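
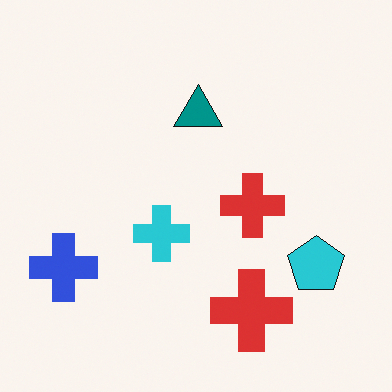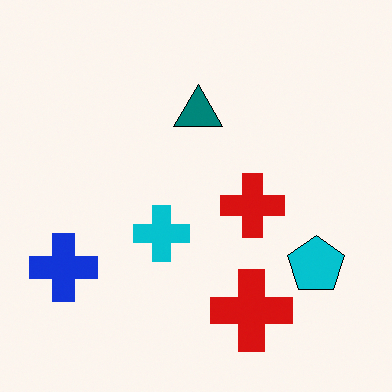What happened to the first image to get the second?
The image was given slightly increased contrast.

Tones are pushed away from mid-grey across the whole image — a global contrast change.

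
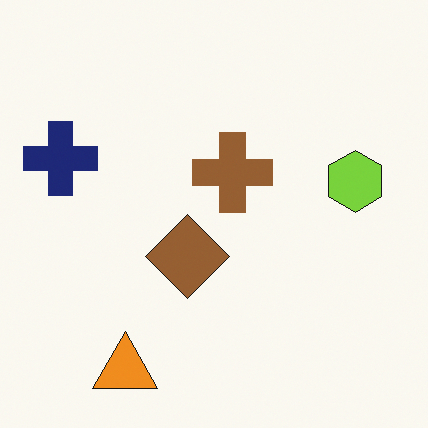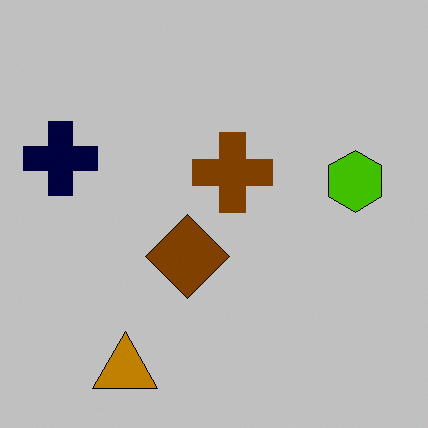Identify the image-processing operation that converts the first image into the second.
The image was aggressively posterized.

Each flat color has snapped to a coarser quantized level — most visibly, the near-white background has dropped to a flat grey.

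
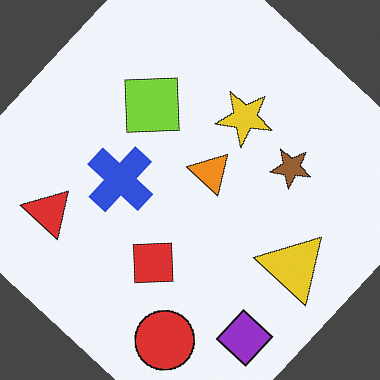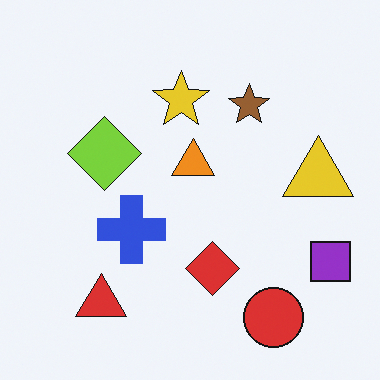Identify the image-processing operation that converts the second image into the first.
Rotated clockwise by a large amount — several tens of degrees.

Every shape is tilted by the same angle and the image corners show triangular fill wedges — a whole-image rotation by a non-right angle.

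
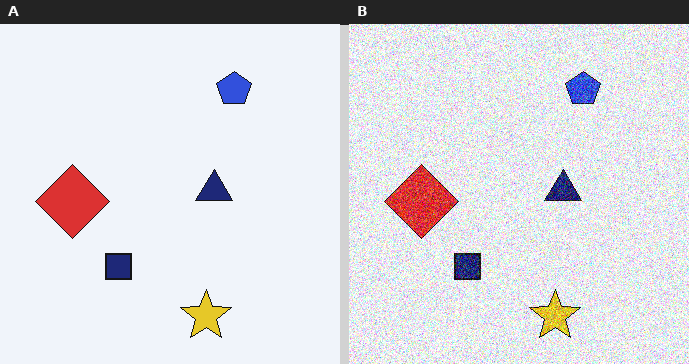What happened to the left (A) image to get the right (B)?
The image was degraded with strong gaussian noise.

Random speckle covers the whole image, including the flat background.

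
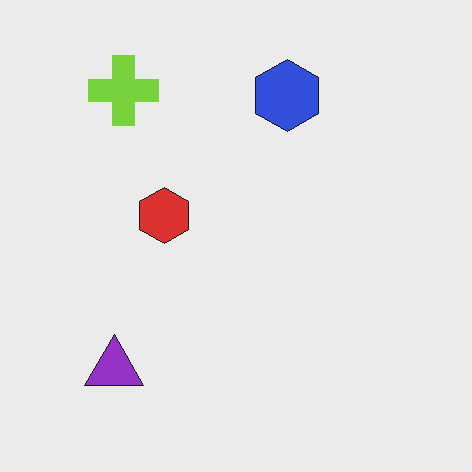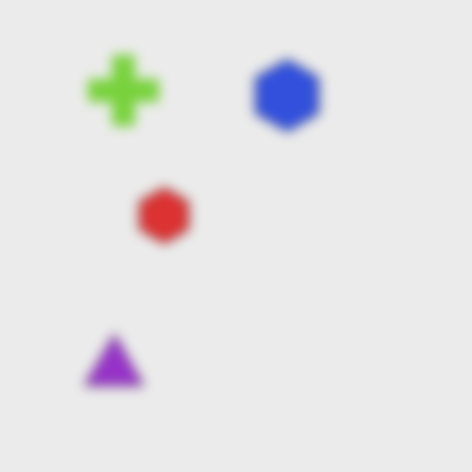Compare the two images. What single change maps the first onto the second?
Strongly gaussian-blurred.

Shape edges and outlines are uniformly softened across the whole image.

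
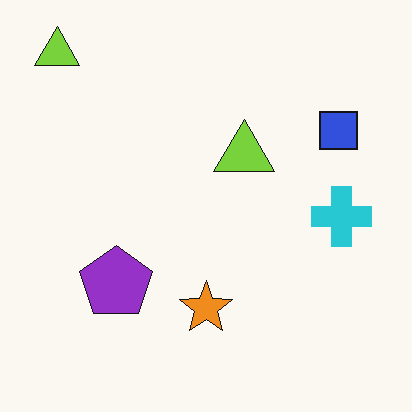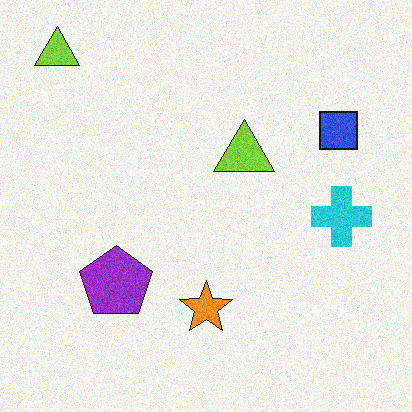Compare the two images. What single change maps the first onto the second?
This is the original image degraded with moderate additive noise.

Random speckle covers the whole image, including the flat background.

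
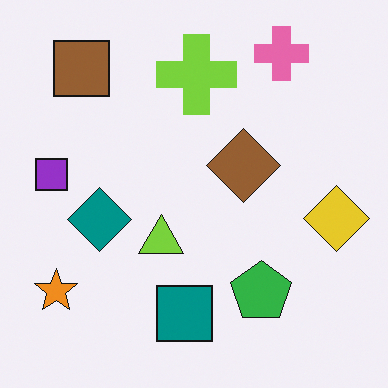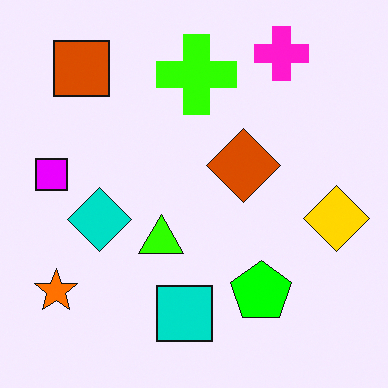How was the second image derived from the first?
This is the original image heavily oversaturated.

All colors are more vivid — a global saturation change.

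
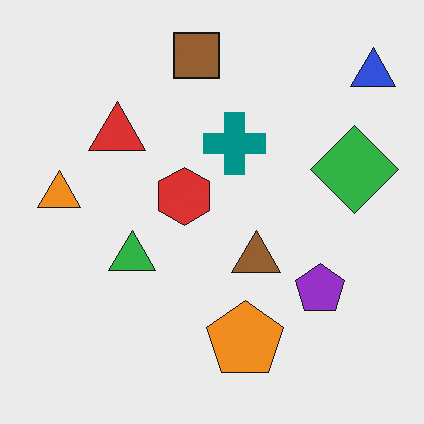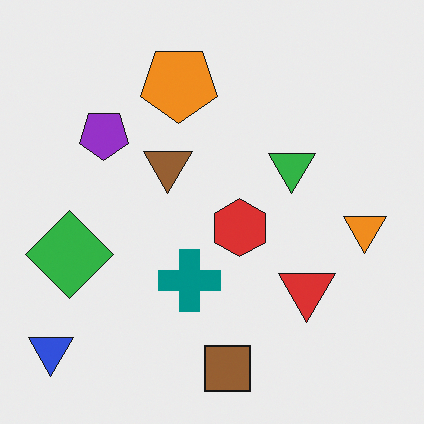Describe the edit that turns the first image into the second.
Rotated 180°.

The blue triangle sits in the top-right of the first image and the bottom-left of the second — consistent with a whole-image 180° rotation.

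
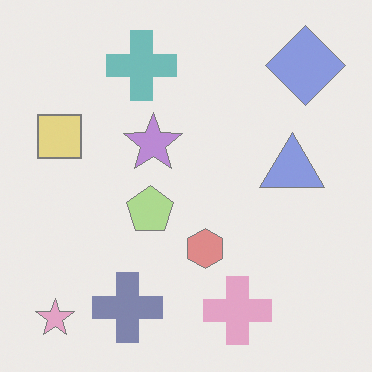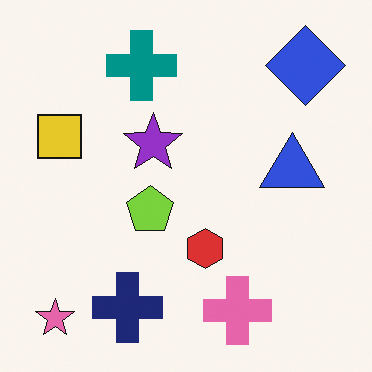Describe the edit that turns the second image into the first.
Washed out (contrast reduced).

Tones are pushed toward mid-grey across the whole image — a global contrast change.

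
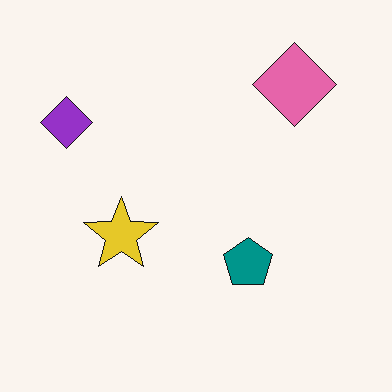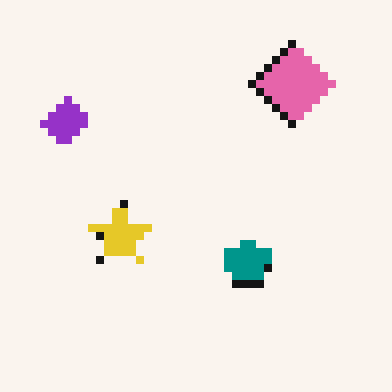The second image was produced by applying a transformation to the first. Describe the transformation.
It was moderately pixelated.

Shapes are reduced to large square blocks; fine edges and outlines are lost — a downscale-then-upscale (mosaic) effect.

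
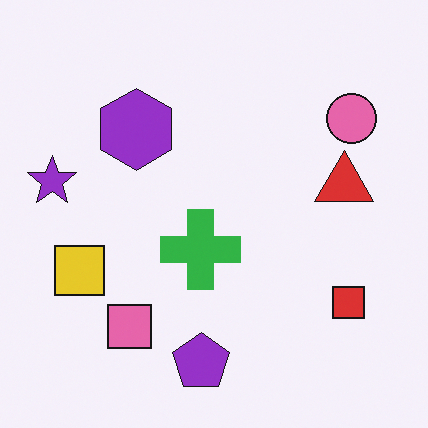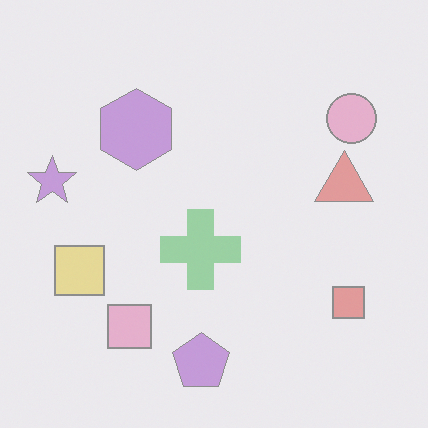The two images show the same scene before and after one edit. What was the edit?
The transformation is: given much lower contrast.

Tones are pushed toward mid-grey across the whole image — a global contrast change.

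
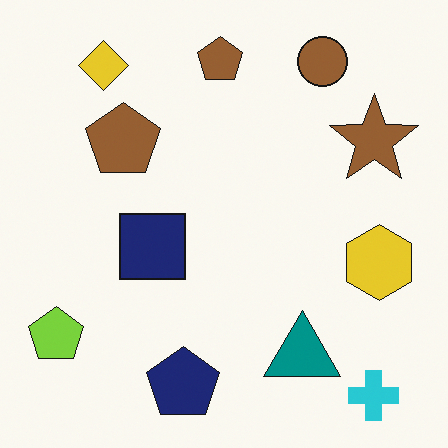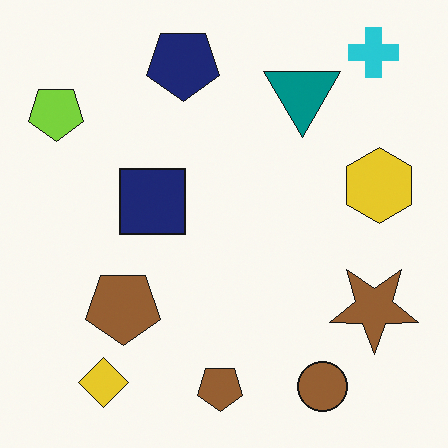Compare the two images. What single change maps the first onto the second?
This is the original image flipped vertically (top ↔ bottom).

The cyan cross is in the bottom-right of the first image and the top-right of the second — shapes on opposite sides of the horizontal midline have swapped in a mirror flip.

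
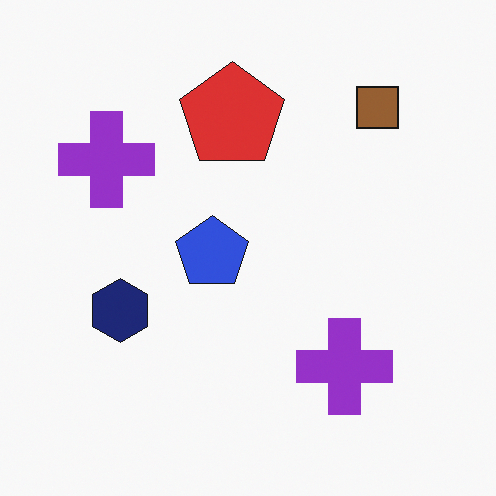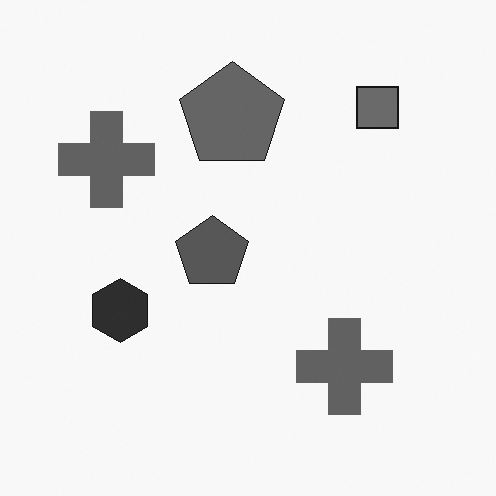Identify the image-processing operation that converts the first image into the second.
The second image is the first converted to grayscale.

All color is removed — every shape is now a shade of grey.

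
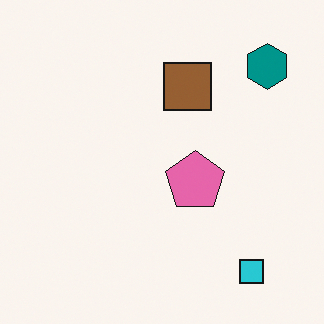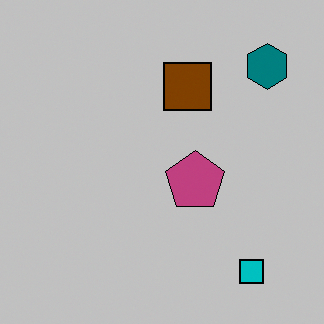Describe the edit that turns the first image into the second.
The image was aggressively posterized.

Each flat color has snapped to a coarser quantized level — most visibly, the near-white background has dropped to a flat grey.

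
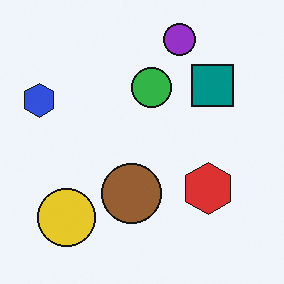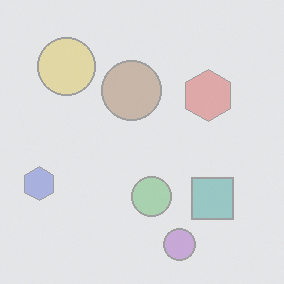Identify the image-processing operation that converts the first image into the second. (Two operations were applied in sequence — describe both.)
This is the original image given much lower contrast, then flipped vertically (top ↔ bottom).

Tones are pushed toward mid-grey across the whole image — a global contrast change. The purple circle is in the top of the first image and the bottom of the second — shapes on opposite sides of the horizontal midline have swapped in a mirror flip.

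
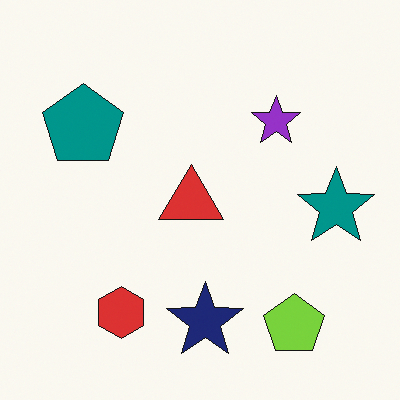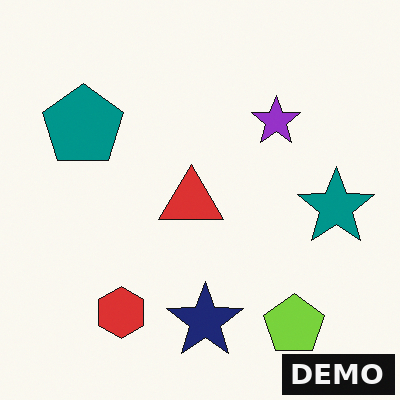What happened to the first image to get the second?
It was watermarked with the text "DEMO" in the lower-right corner.

A dark label reading "DEMO" appears in the lower-right corner.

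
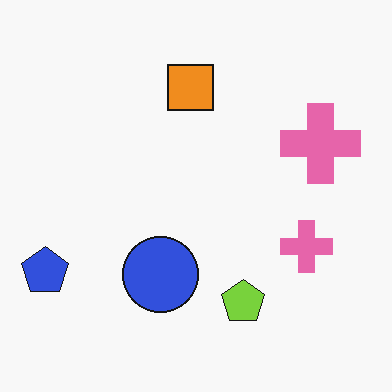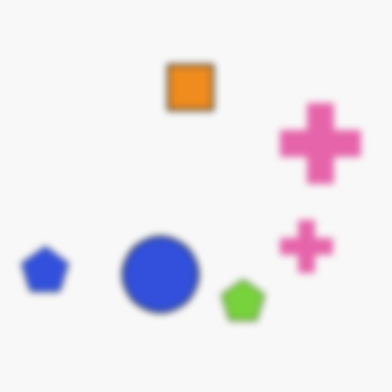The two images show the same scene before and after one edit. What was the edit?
The image was moderately blurred.

Shape edges and outlines are uniformly softened across the whole image.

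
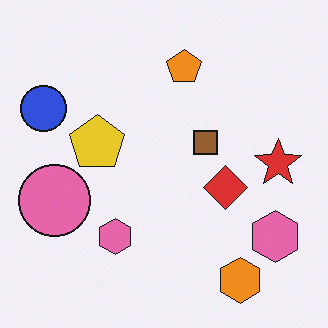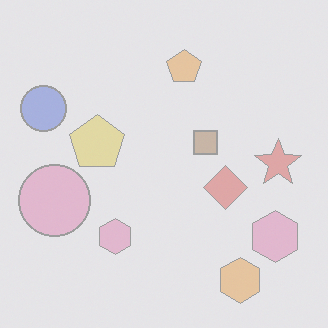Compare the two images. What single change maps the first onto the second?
The transformation is: washed out (contrast reduced).

Tones are pushed toward mid-grey across the whole image — a global contrast change.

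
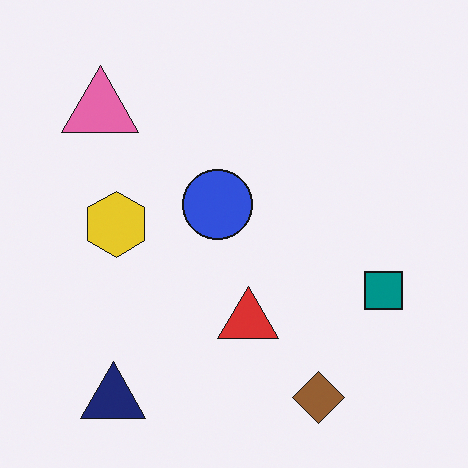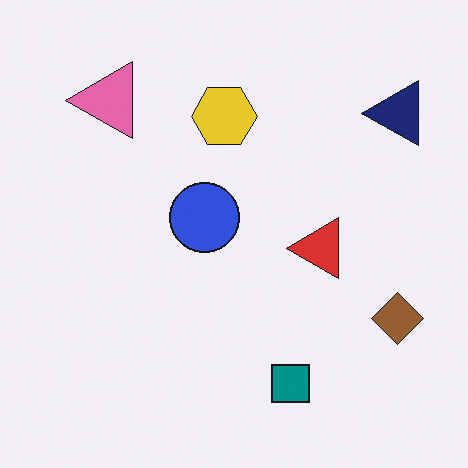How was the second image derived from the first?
The second image is the first transposed (reflected across the top-left ↔ bottom-right diagonal).

Shapes have swapped their row and column positions — what was in the top-right is now in the bottom-left — a diagonal reflection.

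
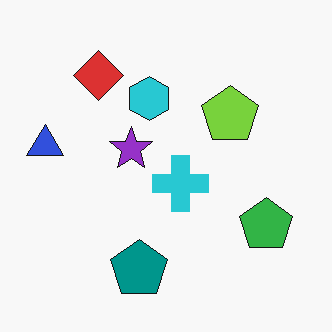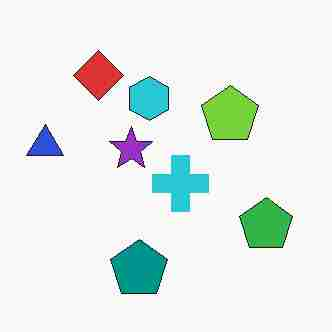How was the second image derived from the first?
The image was heavily JPEG-compressed with obvious blocking artifacts.

Blocky 8×8 compression artifacts appear around shape edges and the flat background shows ringing — characteristic JPEG degradation.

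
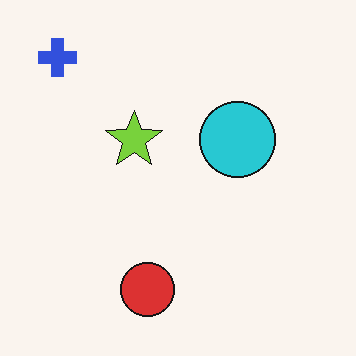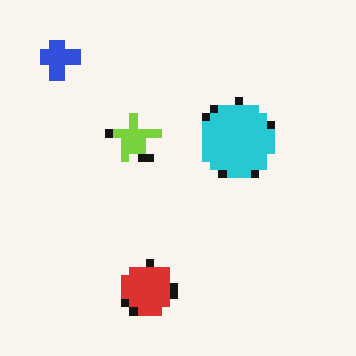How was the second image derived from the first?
It was pixelated into visible square blocks.

Shapes are reduced to large square blocks; fine edges and outlines are lost — a downscale-then-upscale (mosaic) effect.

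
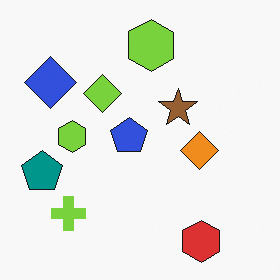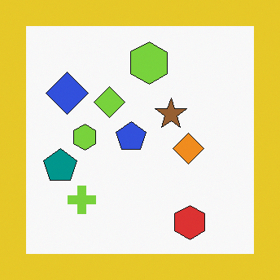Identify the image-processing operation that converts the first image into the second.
Framed with a yellow border.

A solid yellow frame runs around the edge of the second image, with the content slightly shrunk inside it.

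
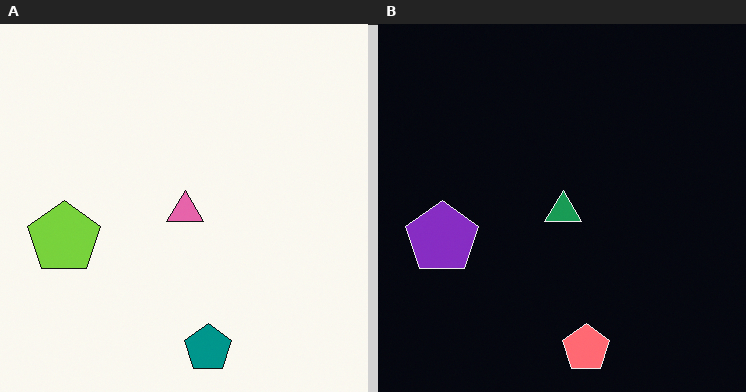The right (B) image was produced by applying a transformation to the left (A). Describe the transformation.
This is the original image color-inverted (negative).

The light background has become dark and every shape's color is its complement — a photographic negative.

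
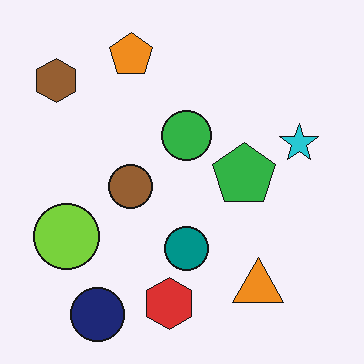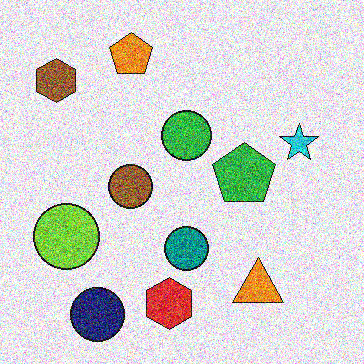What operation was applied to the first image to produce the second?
Degraded with heavy additive noise.

Random speckle covers the whole image, including the flat background.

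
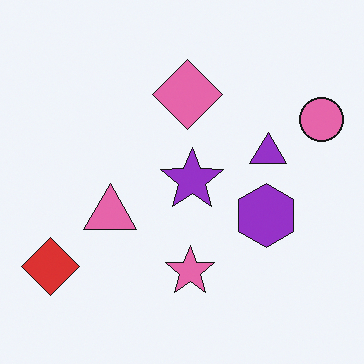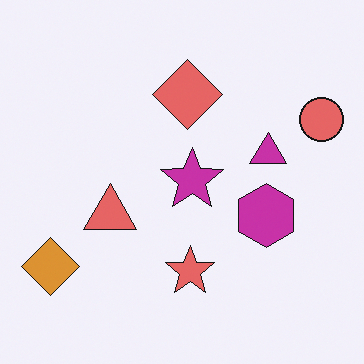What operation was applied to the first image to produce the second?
The second image is the first hue-shifted by a small amount.

Every shape's color has rotated by the same amount around the hue wheel — a uniform hue shift.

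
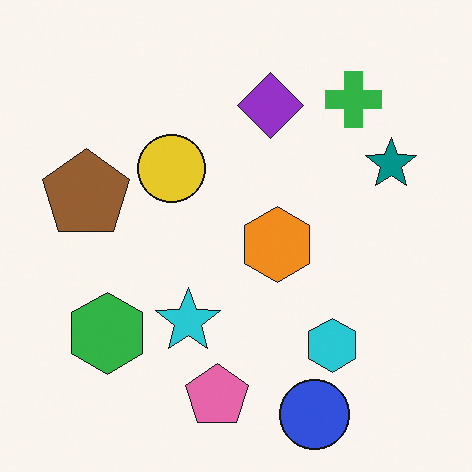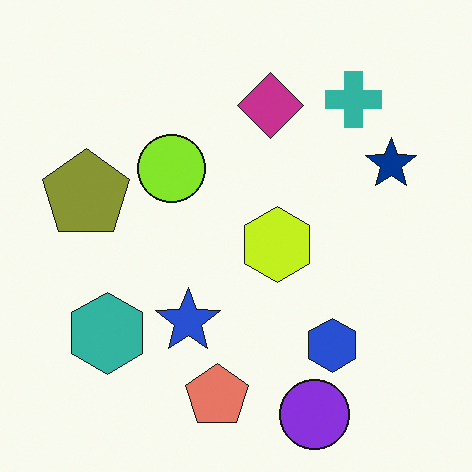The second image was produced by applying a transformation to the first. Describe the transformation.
It was hue-shifted slightly.

Every shape's color has rotated by the same amount around the hue wheel — a uniform hue shift.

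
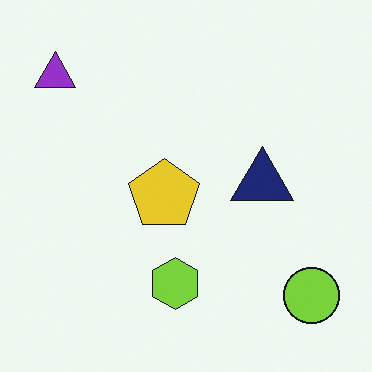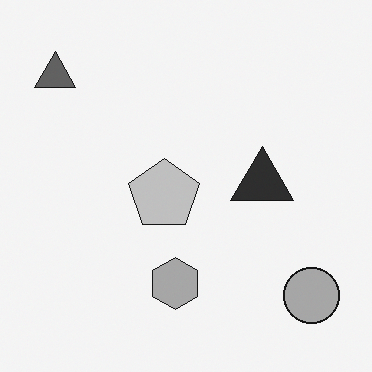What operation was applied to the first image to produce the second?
The image was converted to grayscale.

All color is removed — every shape is now a shade of grey.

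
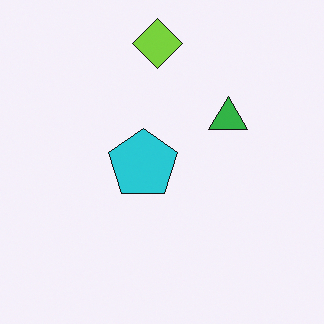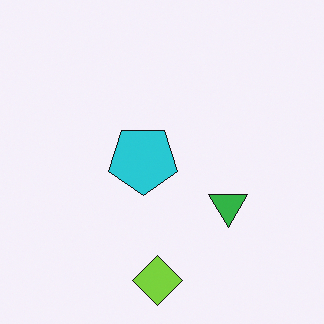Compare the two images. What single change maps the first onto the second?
It was flipped vertically (top ↔ bottom).

The lime diamond is in the top of the first image and the bottom of the second — shapes on opposite sides of the horizontal midline have swapped in a mirror flip.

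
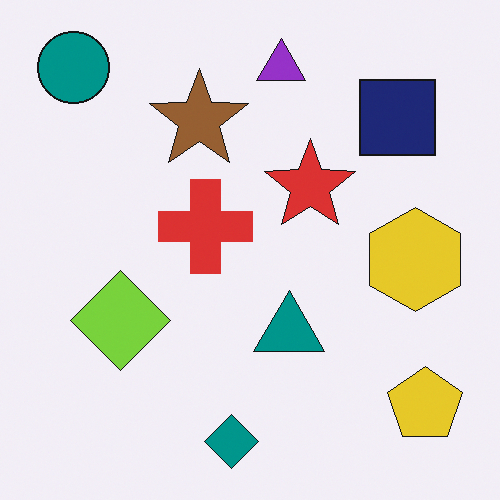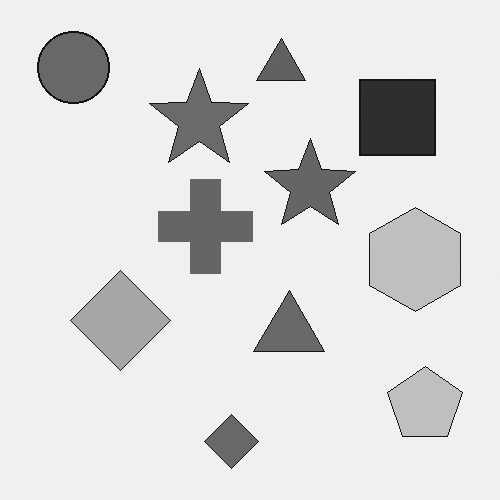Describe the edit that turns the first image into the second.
The image was converted to grayscale.

All color is removed — every shape is now a shade of grey.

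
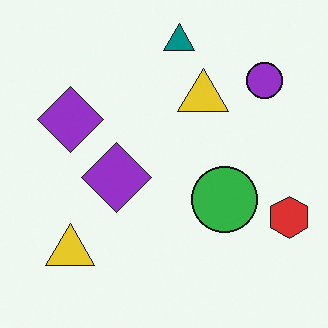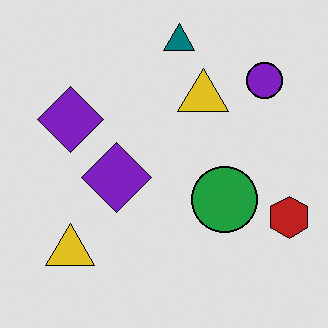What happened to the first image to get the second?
The second image is the first moderately posterized.

Each flat color has snapped to a coarser quantized level — most visibly, the near-white background has dropped to a flat grey.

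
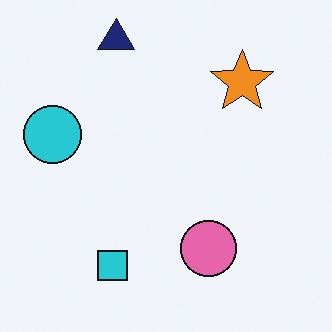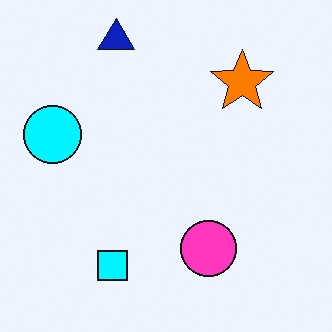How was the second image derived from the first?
Heavily oversaturated.

All colors are more vivid — a global saturation change.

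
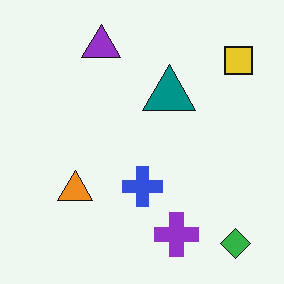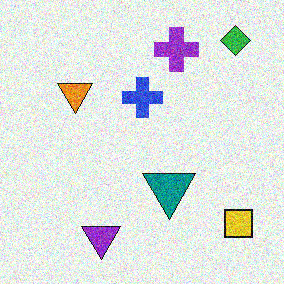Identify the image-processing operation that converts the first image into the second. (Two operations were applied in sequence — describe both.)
Flipped vertically (top ↔ bottom), then degraded with strong gaussian noise.

The green diamond is in the bottom-right of the first image and the top-right of the second — shapes on opposite sides of the horizontal midline have swapped in a mirror flip. Random speckle covers the whole image, including the flat background.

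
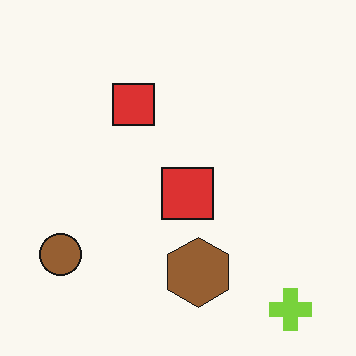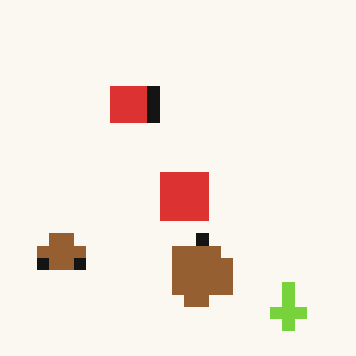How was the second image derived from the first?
Heavily pixelated into large blocks.

Shapes are reduced to large square blocks; fine edges and outlines are lost — a downscale-then-upscale (mosaic) effect.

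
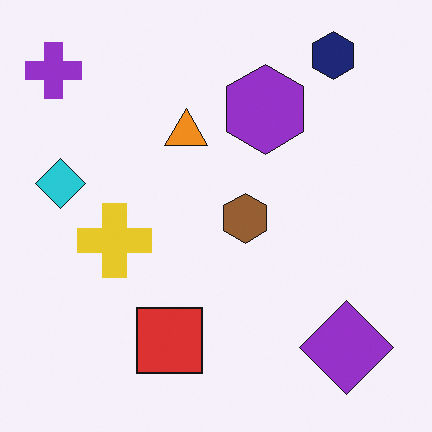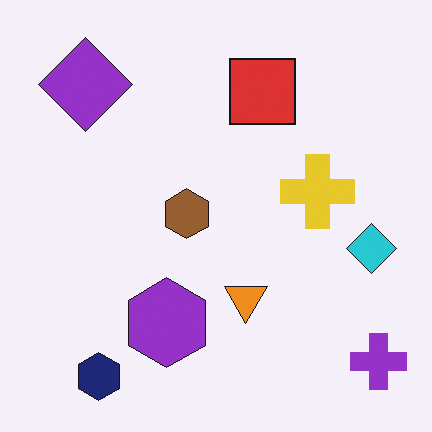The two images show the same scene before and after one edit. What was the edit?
It was rotated 180°.

The purple cross sits in the top-left of the first image and the bottom-right of the second — consistent with a whole-image 180° rotation.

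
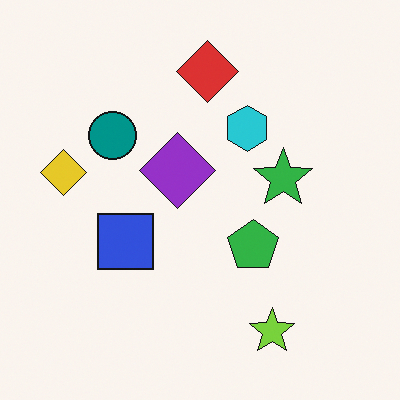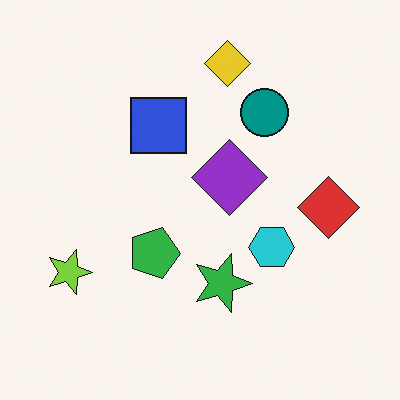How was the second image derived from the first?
The image was rotated 90° clockwise.

The lime star sits in the bottom-right of the first image and the bottom-left of the second — consistent with a whole-image 90° clockwise rotation.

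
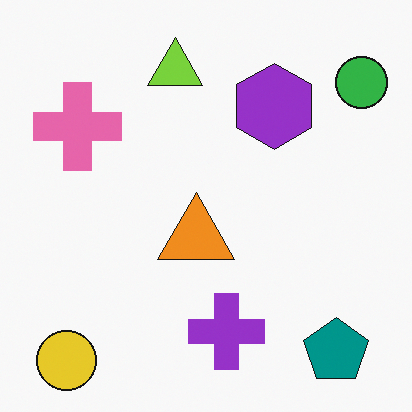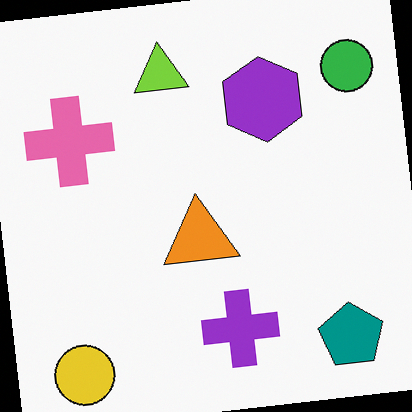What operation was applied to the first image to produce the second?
This is the original image rotated counter-clockwise by a slight angle.

Every shape is tilted by the same angle and the image corners show triangular fill wedges — a whole-image rotation by a non-right angle.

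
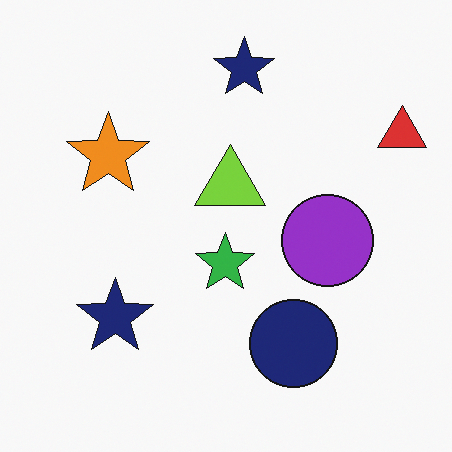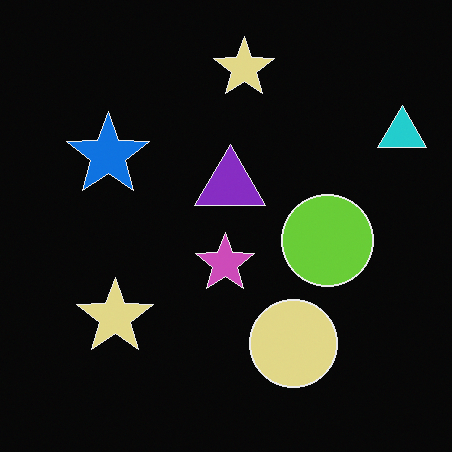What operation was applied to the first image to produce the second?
The second image is the first color-inverted (negative).

The light background has become dark and every shape's color is its complement — a photographic negative.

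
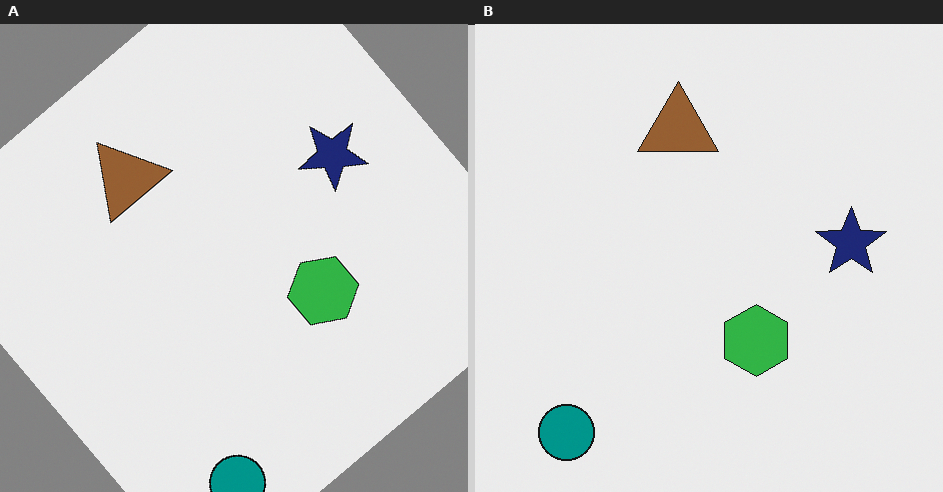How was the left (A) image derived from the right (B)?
The image was rotated counter-clockwise by a large amount — several tens of degrees.

Every shape is tilted by the same angle and the image corners show triangular fill wedges — a whole-image rotation by a non-right angle.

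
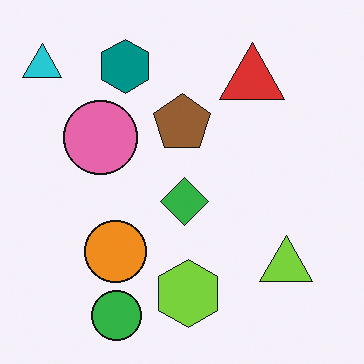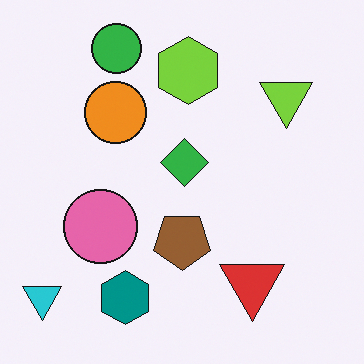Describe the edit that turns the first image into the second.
This is the original image flipped vertically (top ↔ bottom).

The green circle is in the bottom-left of the first image and the top-left of the second — shapes on opposite sides of the horizontal midline have swapped in a mirror flip.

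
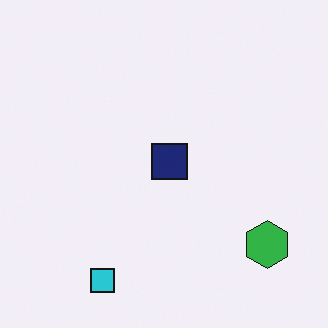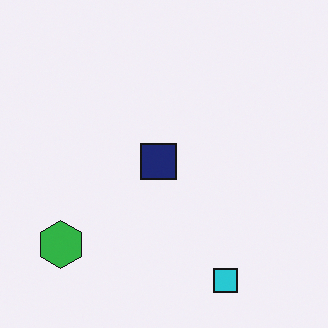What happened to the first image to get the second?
This is the original image flipped horizontally (left ↔ right).

The green hexagon is in the bottom-right of the first image and the bottom-left of the second — shapes on opposite sides of the vertical midline have swapped in a mirror flip.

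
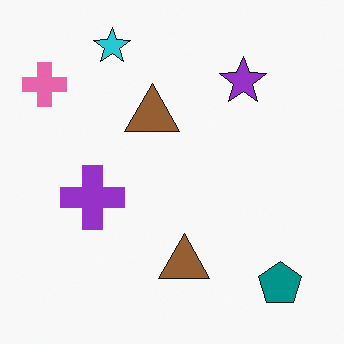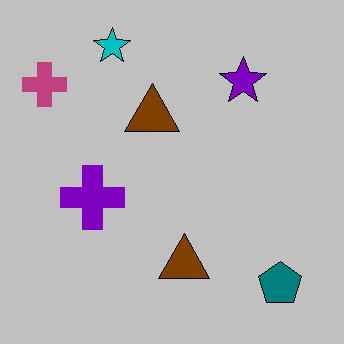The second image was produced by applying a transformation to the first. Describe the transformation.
It was aggressively posterized.

Each flat color has snapped to a coarser quantized level — most visibly, the near-white background has dropped to a flat grey.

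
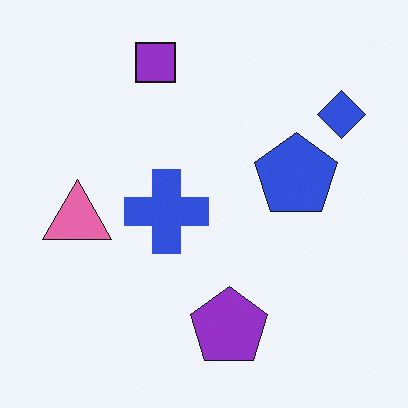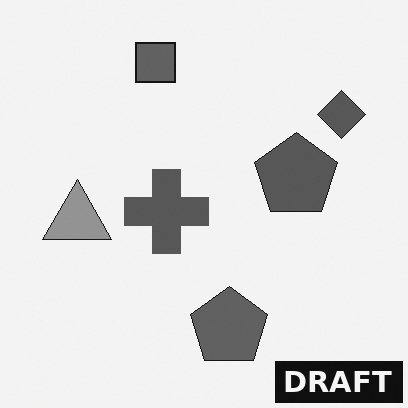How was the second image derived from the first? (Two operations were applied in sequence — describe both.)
The second image is the first converted to grayscale, then watermarked with the text "DRAFT" in the lower-right corner.

All color is removed — every shape is now a shade of grey. A dark label reading "DRAFT" appears in the lower-right corner.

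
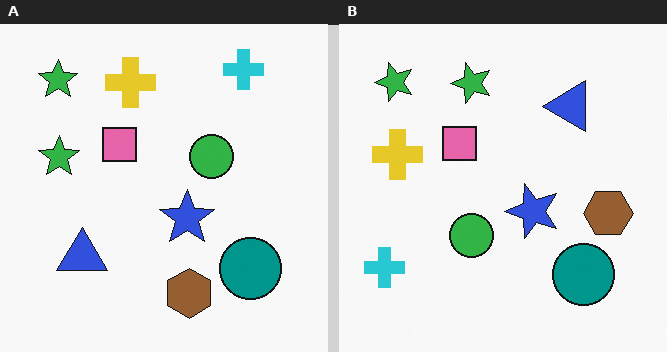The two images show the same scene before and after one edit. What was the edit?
The transformation is: transposed (reflected across the top-left ↔ bottom-right diagonal).

Shapes have swapped their row and column positions — what was in the top-right is now in the bottom-left — a diagonal reflection.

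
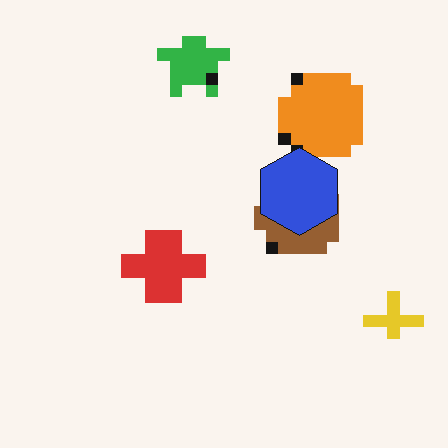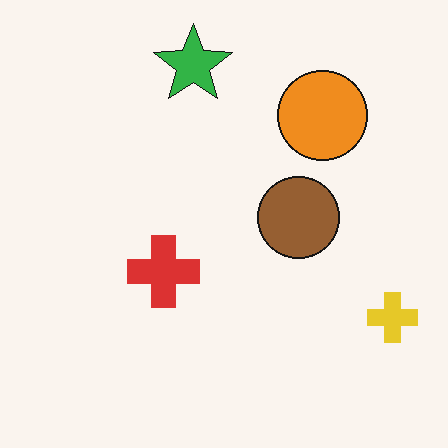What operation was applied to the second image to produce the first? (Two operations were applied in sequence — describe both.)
The first image is the second heavily pixelated into large blocks, then overlaid with an additional blue hexagon.

Shapes are reduced to large square blocks; fine edges and outlines are lost — a downscale-then-upscale (mosaic) effect. A blue hexagon appears in the first image that is absent from the second.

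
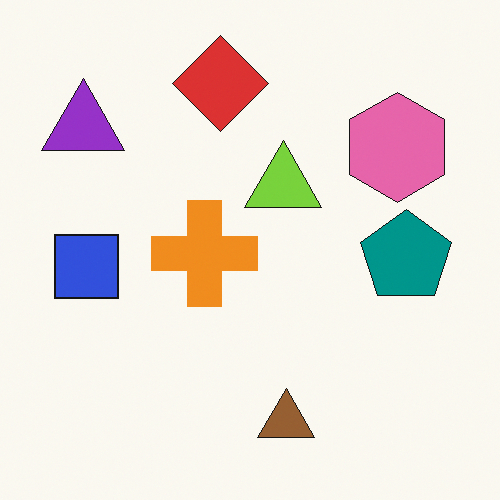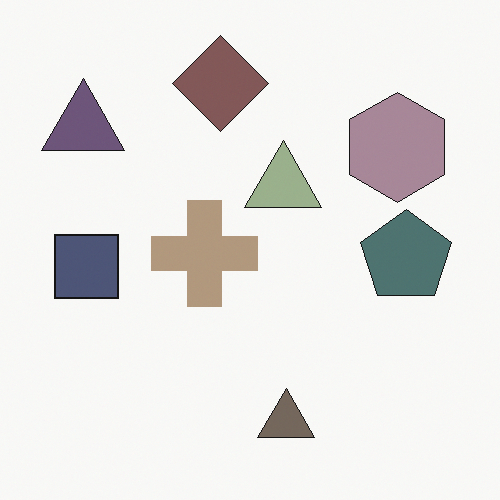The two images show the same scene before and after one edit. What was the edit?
The image was heavily desaturated.

All colors are more muted and greyish — a global saturation change.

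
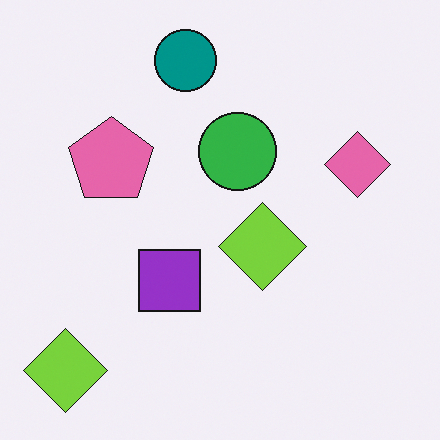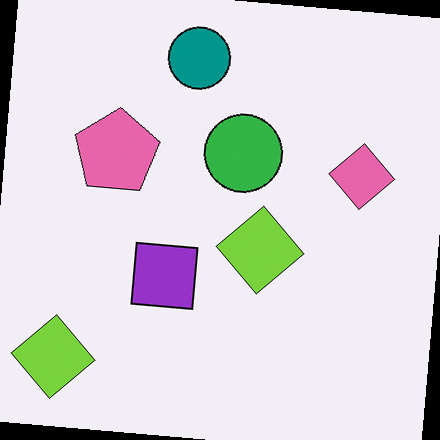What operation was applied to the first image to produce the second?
The transformation is: rotated clockwise by a few degrees.

Every shape is tilted by the same angle and the image corners show triangular fill wedges — a whole-image rotation by a non-right angle.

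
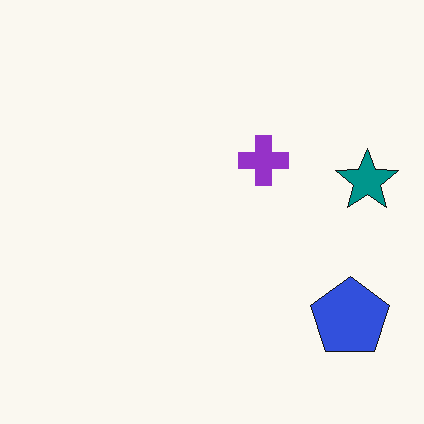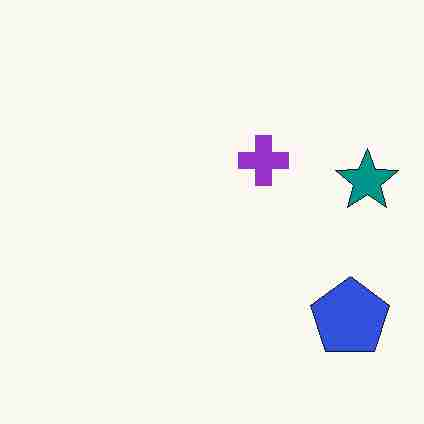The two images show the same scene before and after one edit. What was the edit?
The image was degraded with heavy JPEG compression.

Blocky 8×8 compression artifacts appear around shape edges and the flat background shows ringing — characteristic JPEG degradation.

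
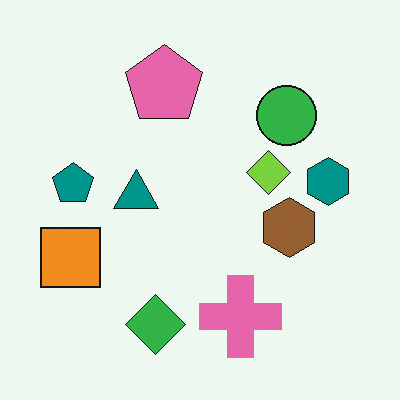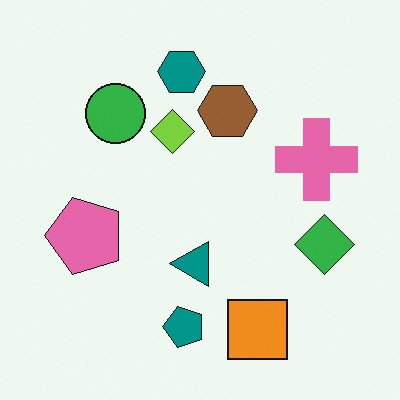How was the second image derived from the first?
This is the original image rotated 90° counter-clockwise.

The orange square sits in the left of the first image and the bottom of the second — consistent with a whole-image 90° counter-clockwise rotation.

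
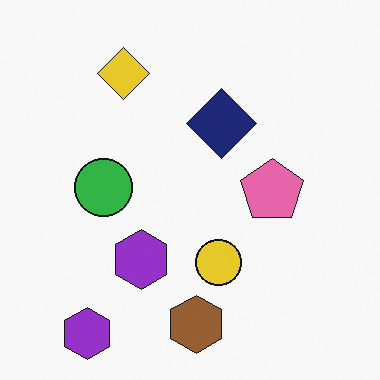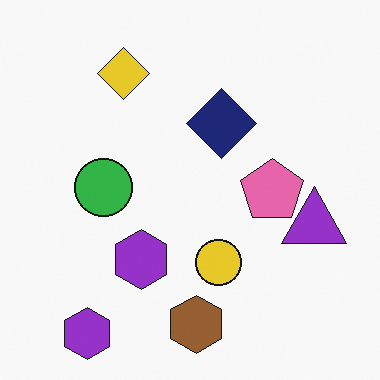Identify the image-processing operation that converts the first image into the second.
It was overlaid with an additional purple triangle.

A purple triangle appears in the second image that is absent from the first.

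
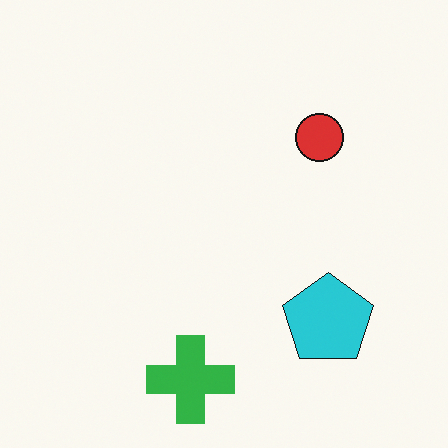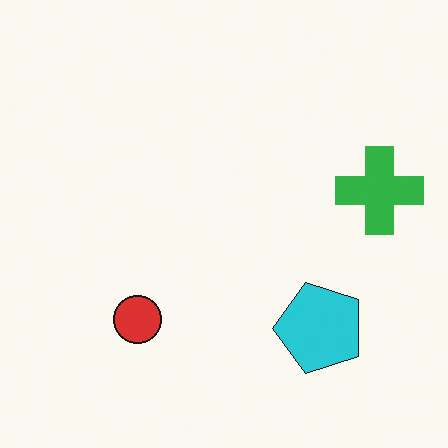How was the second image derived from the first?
It was transposed (reflected across the top-left ↔ bottom-right diagonal).

Shapes have swapped their row and column positions — what was in the top-right is now in the bottom-left — a diagonal reflection.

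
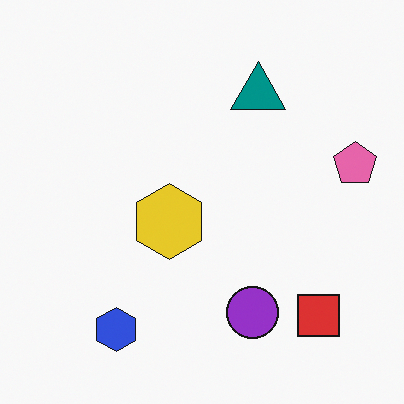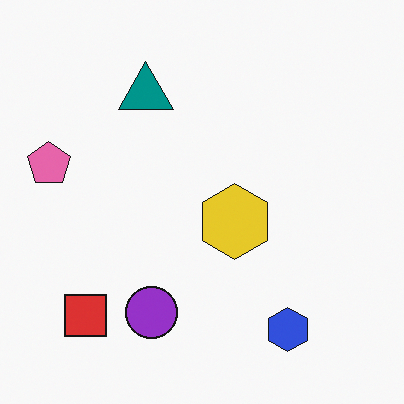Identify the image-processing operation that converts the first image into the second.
The transformation is: flipped horizontally (left ↔ right).

The pink pentagon is in the right of the first image and the left of the second — shapes on opposite sides of the vertical midline have swapped in a mirror flip.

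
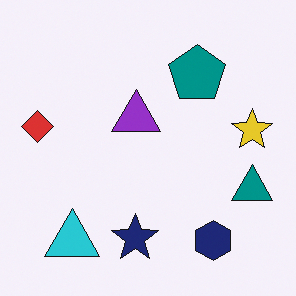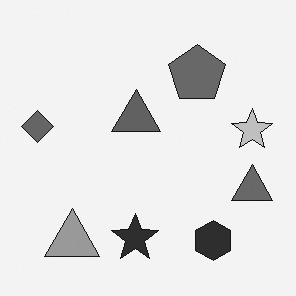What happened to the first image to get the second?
This is the original image converted to grayscale.

All color is removed — every shape is now a shade of grey.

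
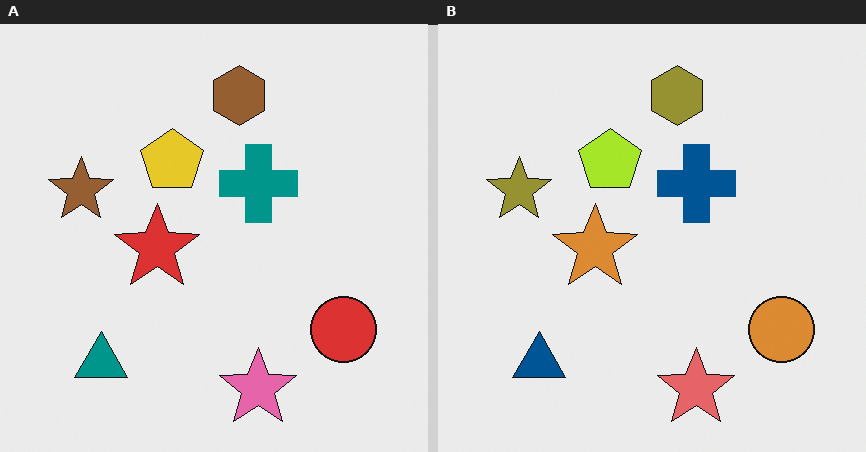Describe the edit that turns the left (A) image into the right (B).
It was hue-shifted slightly.

Every shape's color has rotated by the same amount around the hue wheel — a uniform hue shift.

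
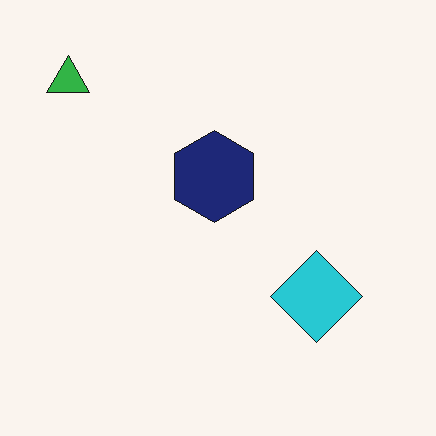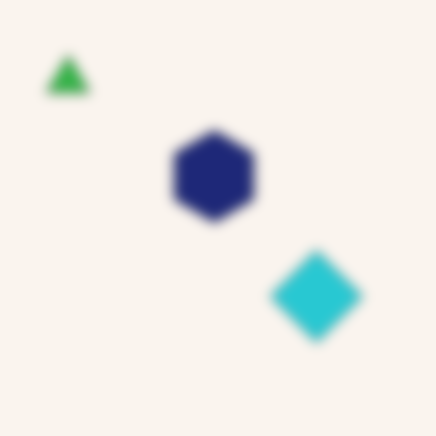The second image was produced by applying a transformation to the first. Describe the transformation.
The transformation is: strongly gaussian-blurred.

Shape edges and outlines are uniformly softened across the whole image.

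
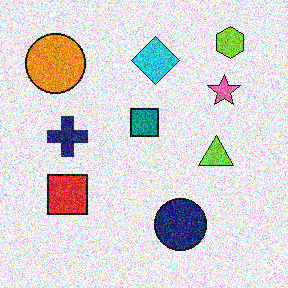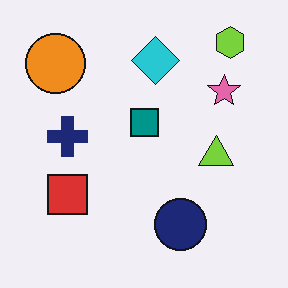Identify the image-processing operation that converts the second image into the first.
Degraded with heavy additive noise.

Random speckle covers the whole image, including the flat background.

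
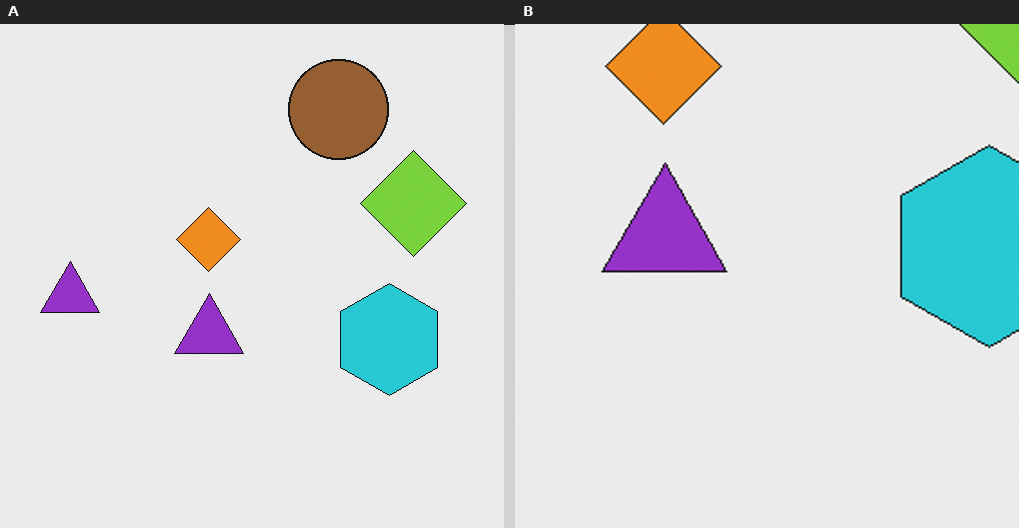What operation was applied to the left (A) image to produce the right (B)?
The right (B) image is the left (A) cropped to a noticeably smaller region and rescaled.

The visible shapes are larger and the field of view is narrower; shapes near the original edges may be partly or wholly outside the frame — a crop-and-rescale.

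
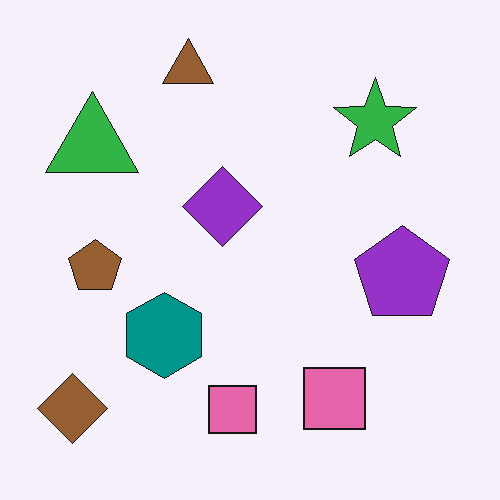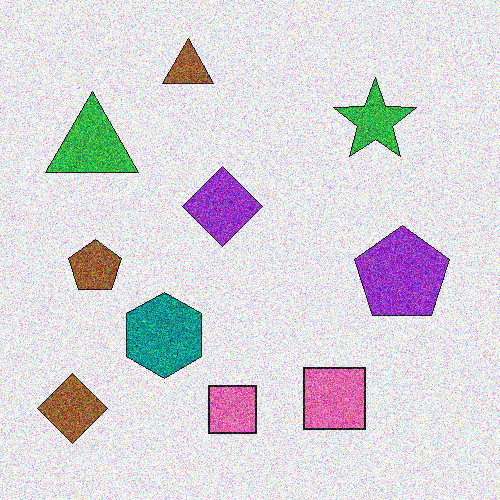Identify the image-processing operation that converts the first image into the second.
This is the original image degraded with a thick layer of grain.

Random speckle covers the whole image, including the flat background.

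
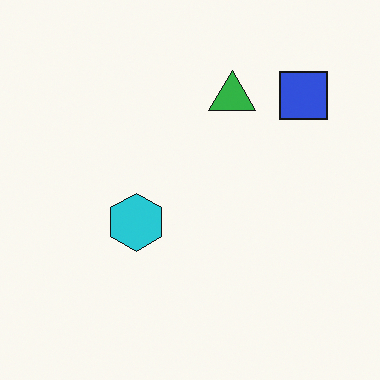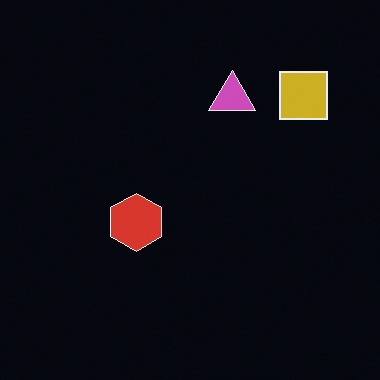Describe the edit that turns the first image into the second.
The image was color-inverted (negative).

The light background has become dark and every shape's color is its complement — a photographic negative.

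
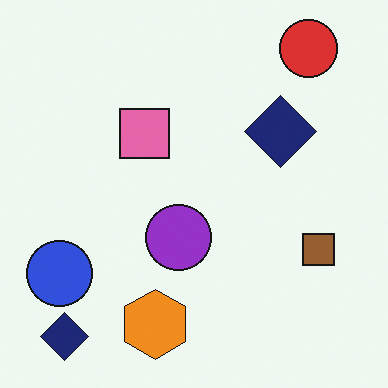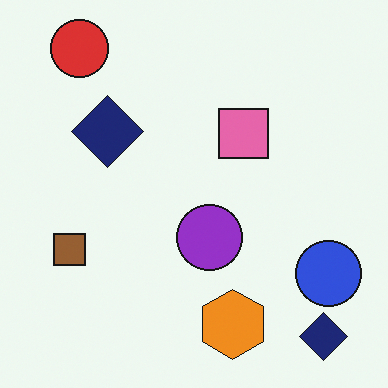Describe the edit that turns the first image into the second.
It was flipped horizontally (left ↔ right).

The blue circle is in the bottom-left of the first image and the bottom-right of the second — shapes on opposite sides of the vertical midline have swapped in a mirror flip.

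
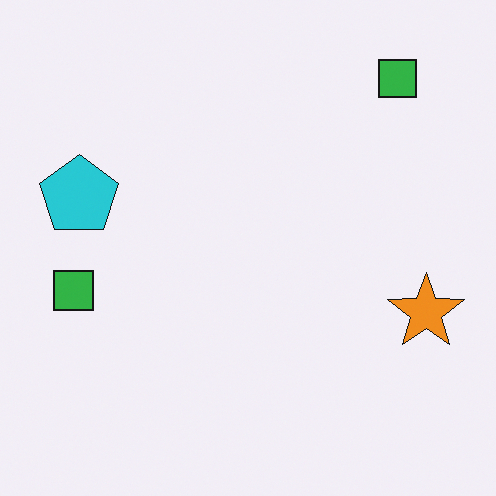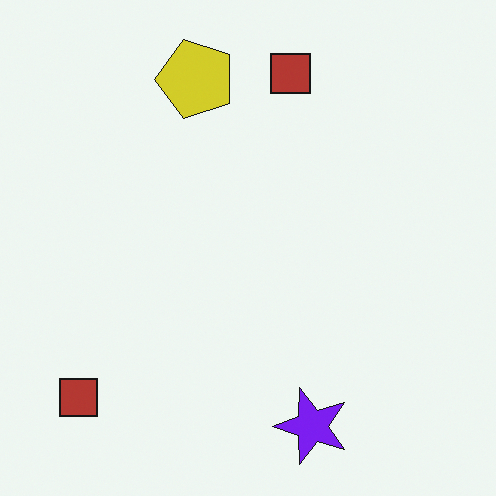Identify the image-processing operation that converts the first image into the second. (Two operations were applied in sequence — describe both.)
The transformation is: hue-shifted by a large amount, then transposed (reflected across the top-left ↔ bottom-right diagonal).

Every shape's color has rotated by the same amount around the hue wheel — a uniform hue shift. Shapes have swapped their row and column positions — what was in the top-right is now in the bottom-left — a diagonal reflection.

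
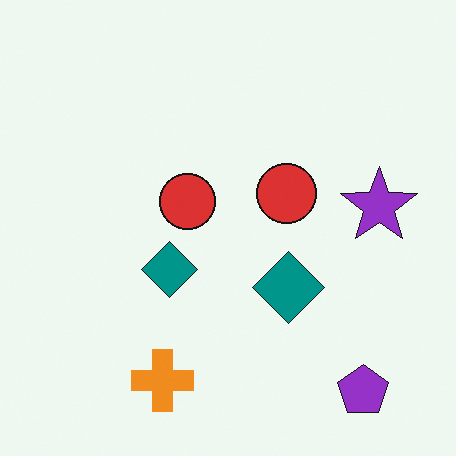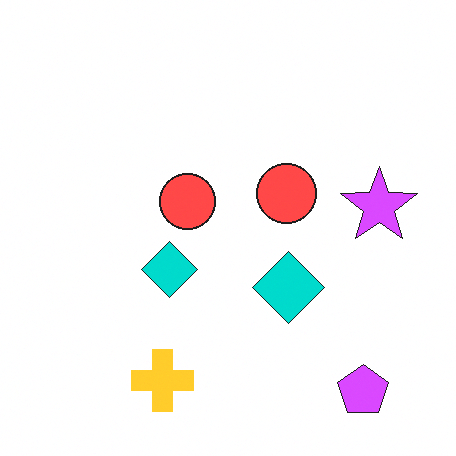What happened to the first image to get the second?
The transformation is: noticeably brightened.

Every pixel — background and shapes alike — is uniformly brightened.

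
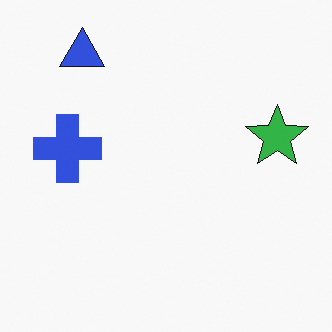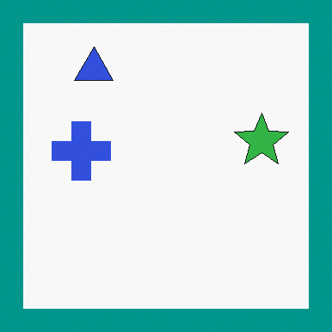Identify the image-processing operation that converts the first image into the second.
This is the original image framed with a teal border.

A solid teal frame runs around the edge of the second image, with the content slightly shrunk inside it.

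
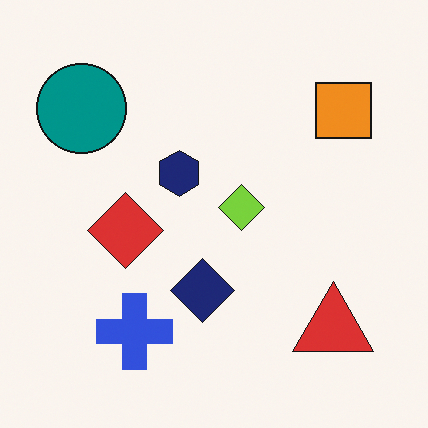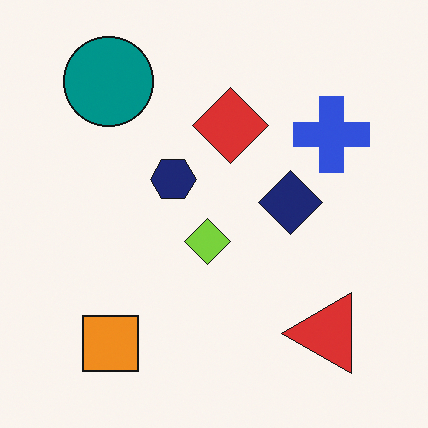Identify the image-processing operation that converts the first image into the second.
It was transposed (reflected across the top-left ↔ bottom-right diagonal).

Shapes have swapped their row and column positions — what was in the top-right is now in the bottom-left — a diagonal reflection.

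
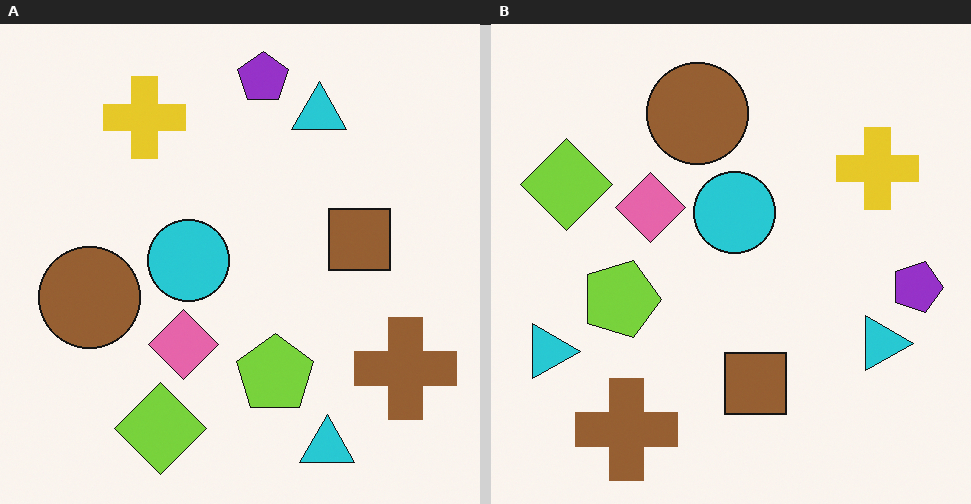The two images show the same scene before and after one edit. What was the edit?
The transformation is: rotated 90° clockwise.

The brown cross sits in the bottom-right of the left (A) image and the bottom-left of the right (B) — consistent with a whole-image 90° clockwise rotation.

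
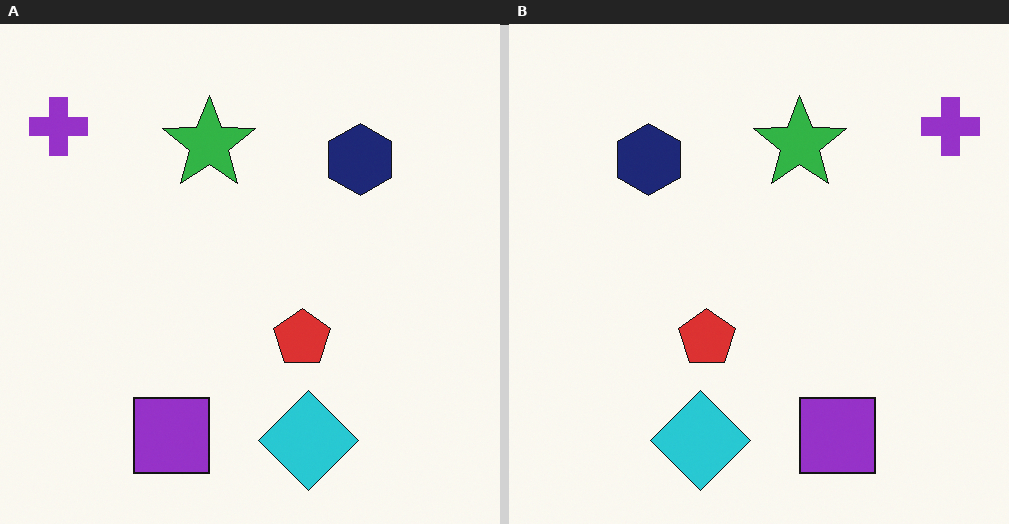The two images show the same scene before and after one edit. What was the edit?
The image was flipped horizontally (left ↔ right).

The purple cross is in the top-left of the left (A) image and the top-right of the right (B) — shapes on opposite sides of the vertical midline have swapped in a mirror flip.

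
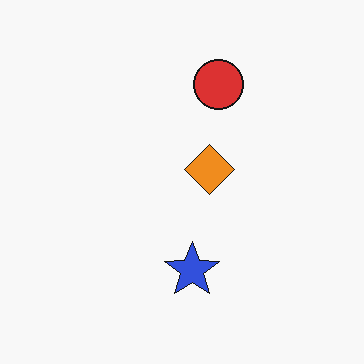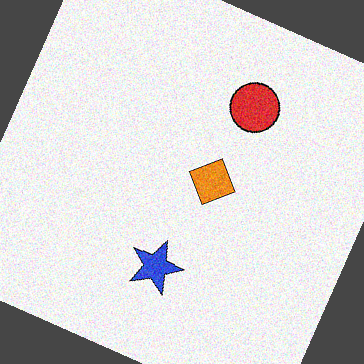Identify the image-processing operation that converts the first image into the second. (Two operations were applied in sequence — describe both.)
It was degraded with visible gaussian noise, then rotated clockwise by a clearly visible amount.

Random speckle covers the whole image, including the flat background. Every shape is tilted by the same angle and the image corners show triangular fill wedges — a whole-image rotation by a non-right angle.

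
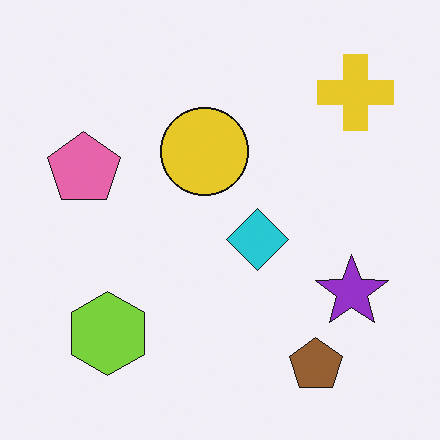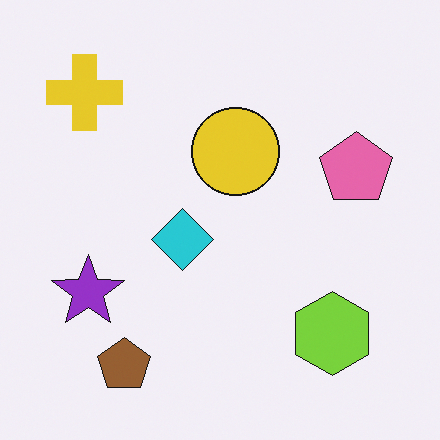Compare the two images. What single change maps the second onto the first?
This is the original image flipped horizontally (left ↔ right).

The pink pentagon is in the right of the second image and the left of the first — shapes on opposite sides of the vertical midline have swapped in a mirror flip.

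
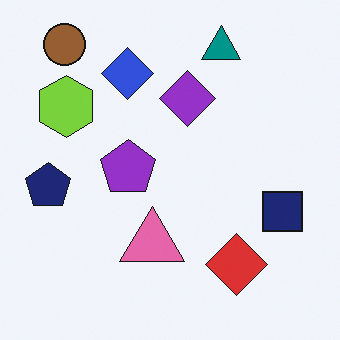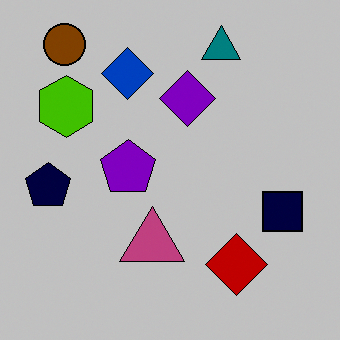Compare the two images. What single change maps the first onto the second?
This is the original image aggressively posterized.

Each flat color has snapped to a coarser quantized level — most visibly, the near-white background has dropped to a flat grey.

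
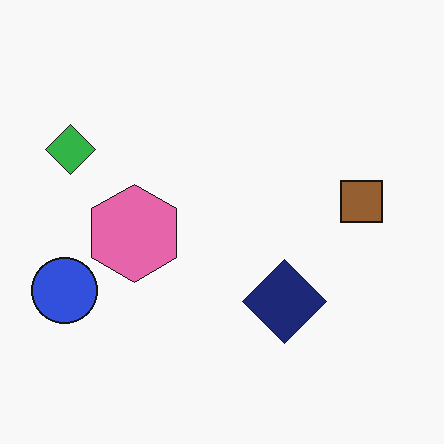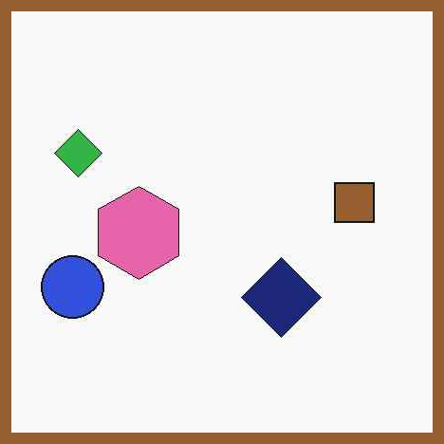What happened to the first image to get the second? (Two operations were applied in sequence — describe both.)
The image was given moderate JPEG compression, then framed with a brown border.

Blocky 8×8 compression artifacts appear around shape edges and the flat background shows ringing — characteristic JPEG degradation. A solid brown frame runs around the edge of the second image, with the content slightly shrunk inside it.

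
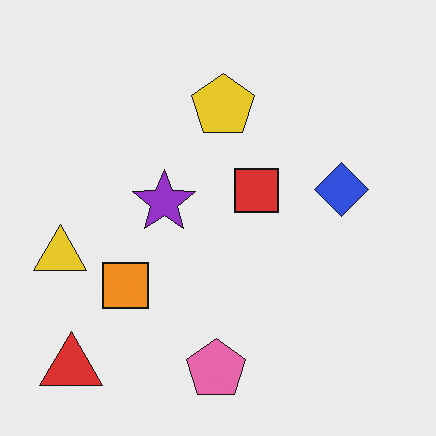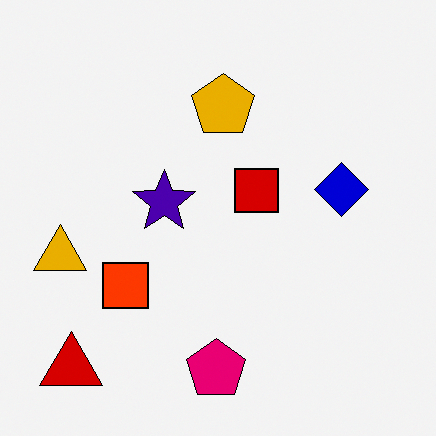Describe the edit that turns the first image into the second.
This is the original image given much higher contrast.

Tones are pushed away from mid-grey across the whole image — a global contrast change.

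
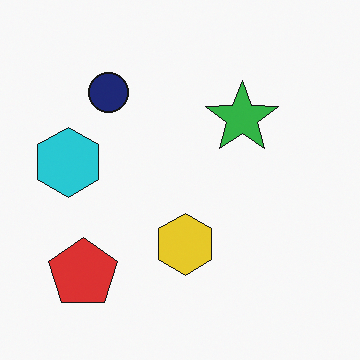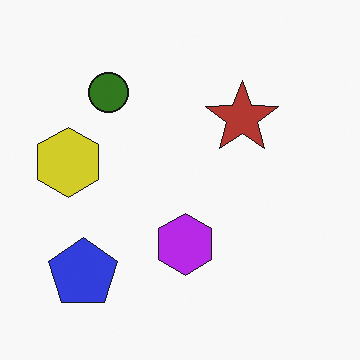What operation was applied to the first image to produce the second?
The image was hue-shifted through roughly half the color wheel.

Every shape's color has rotated by the same amount around the hue wheel — a uniform hue shift.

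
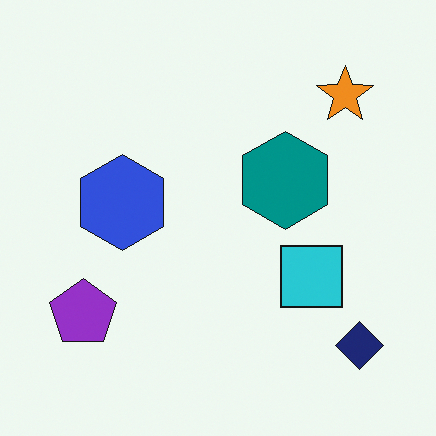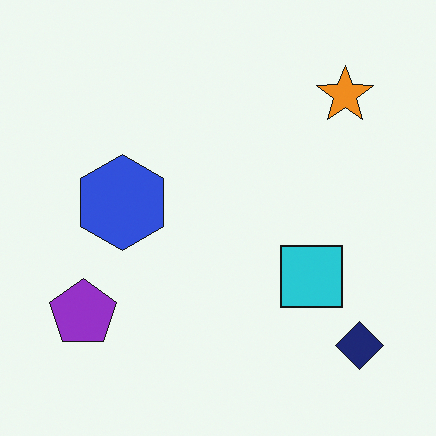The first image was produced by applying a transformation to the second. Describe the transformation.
It was overlaid with an additional teal hexagon.

A teal hexagon appears in the first image that is absent from the second.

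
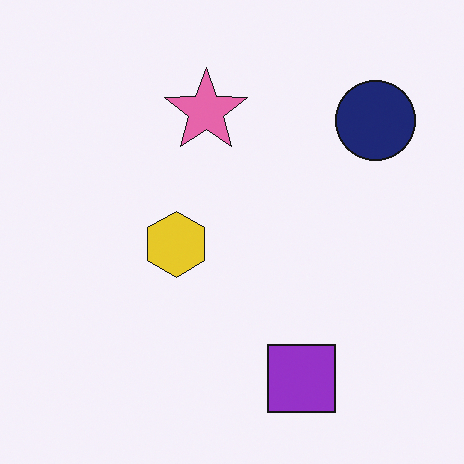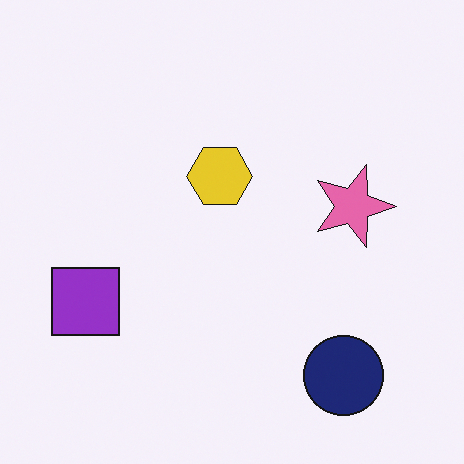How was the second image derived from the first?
Rotated 90° clockwise.

The navy circle sits in the top-right of the first image and the bottom-right of the second — consistent with a whole-image 90° clockwise rotation.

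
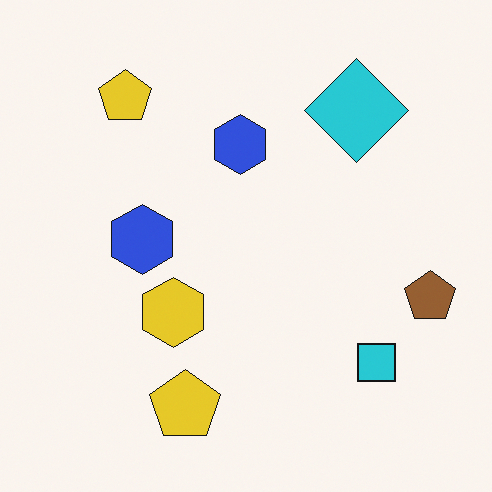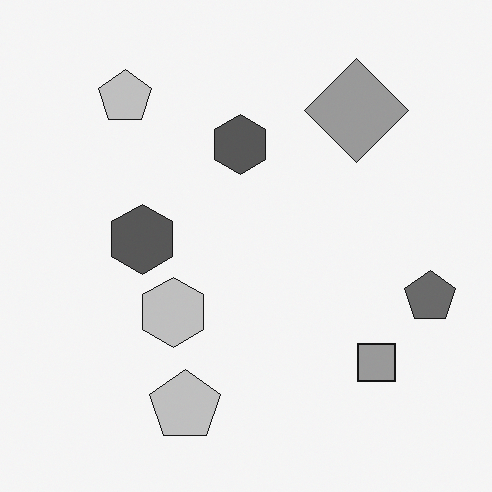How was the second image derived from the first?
Converted to grayscale.

All color is removed — every shape is now a shade of grey.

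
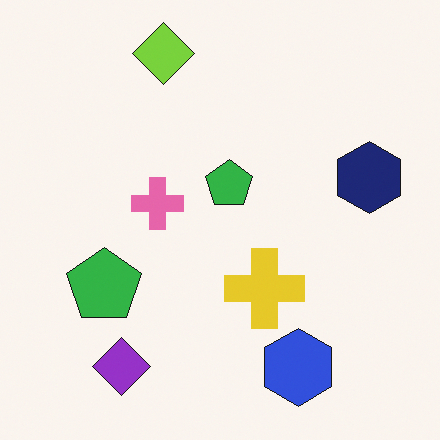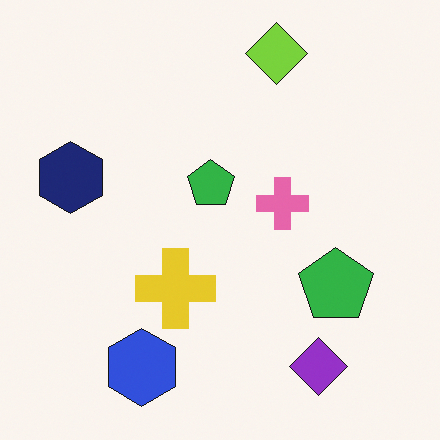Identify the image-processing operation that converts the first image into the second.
This is the original image flipped horizontally (left ↔ right).

The navy hexagon is in the right of the first image and the left of the second — shapes on opposite sides of the vertical midline have swapped in a mirror flip.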